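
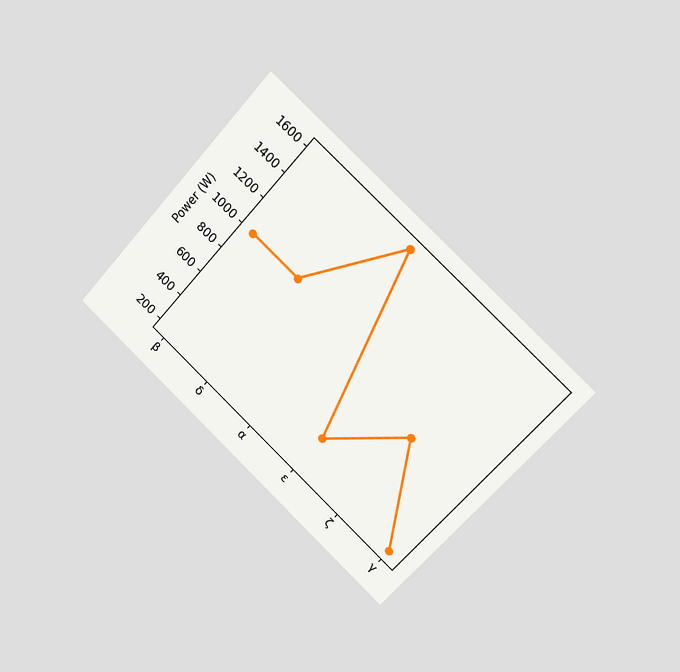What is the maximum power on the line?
The chart is tilted about 42° clockwise and viewed slightly from the right. The highest point is at α, and reading across to the y-axis gives 1600W.

1600W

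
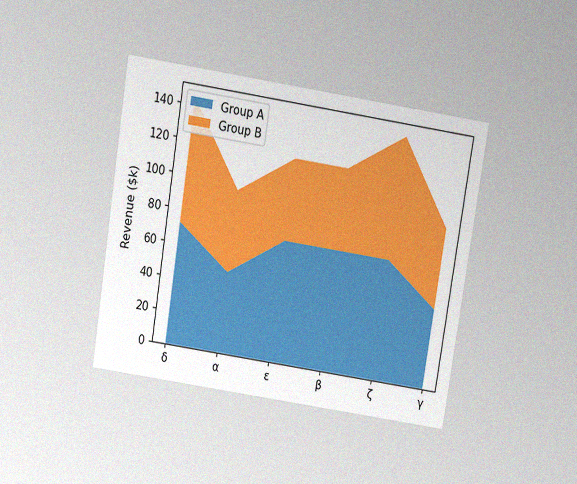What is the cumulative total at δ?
The chart is tilted about 9° clockwise and viewed slightly from above, with some photo noise. The stacked total at δ reaches $144k.

$144k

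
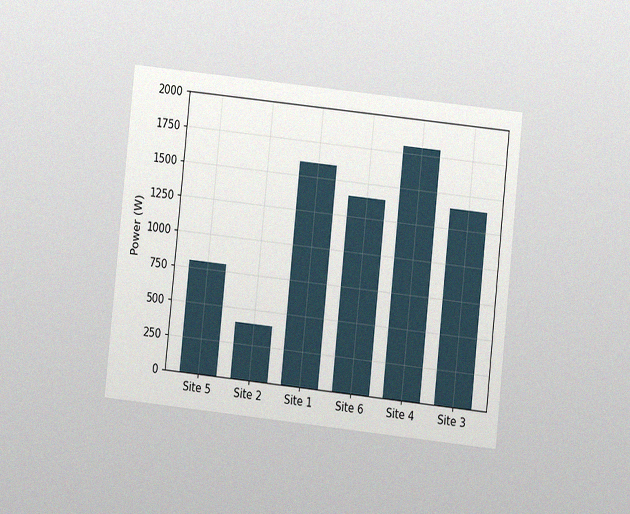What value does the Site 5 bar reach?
800W

The chart is tilted about 6° clockwise and viewed at a slight angle, with some photo noise. Reading along the chart's y-axis, the Site 5 bar reaches 800W.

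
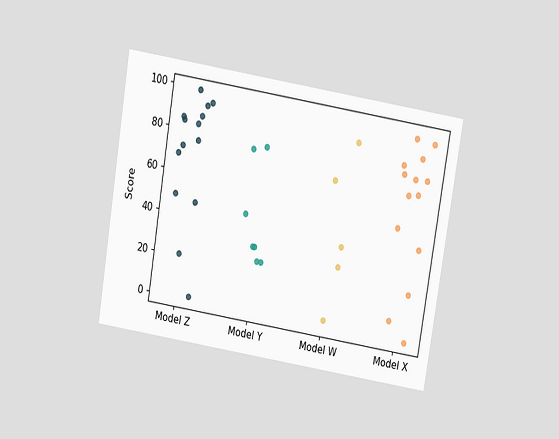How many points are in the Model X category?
14

The chart is tilted about 9° clockwise and viewed slightly from above. Counting the markers in the Model X column gives 14.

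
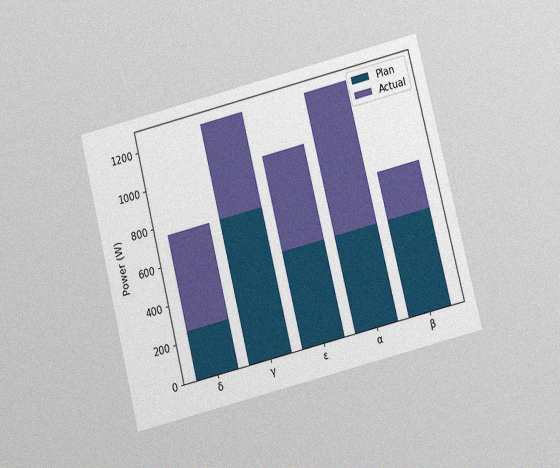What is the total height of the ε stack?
1000W

The chart is tilted about 14° counter-clockwise and viewed at a slight angle, with some photo noise. The ε stack's top reaches 1000W on the y-axis.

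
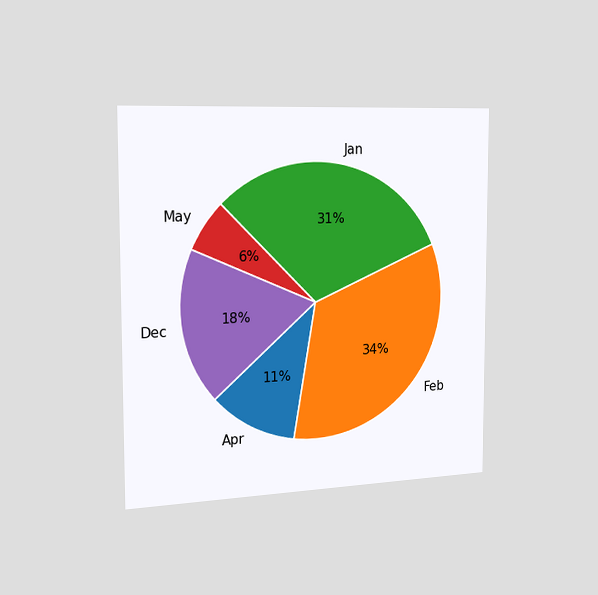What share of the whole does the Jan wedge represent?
31%

The chart is viewed slightly from the left. The Jan slice takes up 31% of the pie.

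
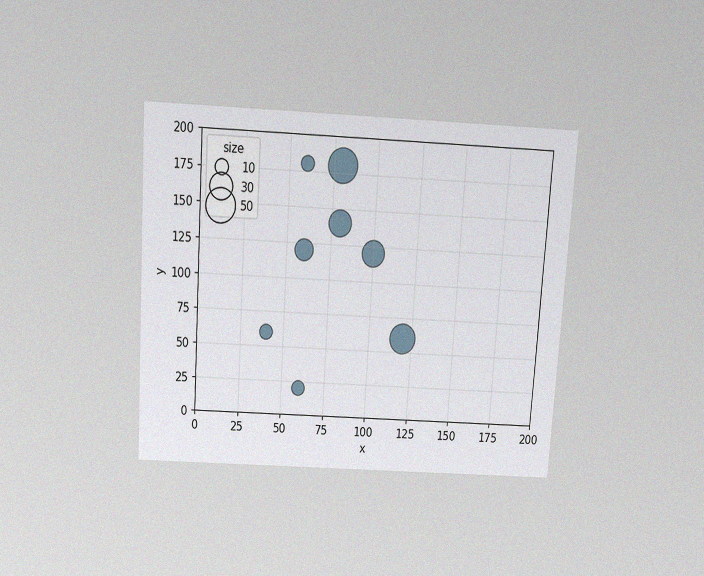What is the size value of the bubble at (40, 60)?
10

The chart is tilted about 4° clockwise and viewed slightly from above, with some photo noise. Matching the bubble at (40, 60) against the size legend gives 10.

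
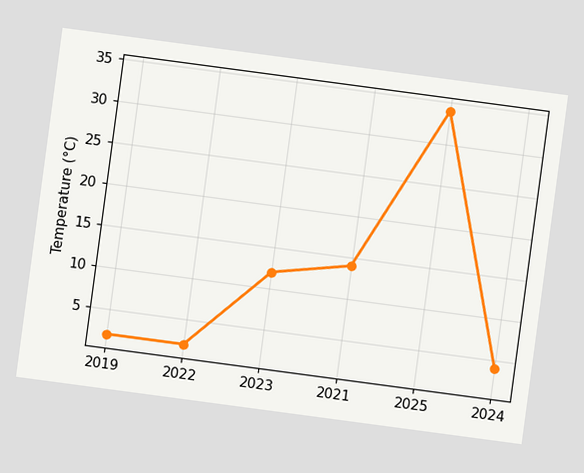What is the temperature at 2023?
12°C

The chart is tilted about 8° clockwise. At 2023, the line is at 12°C.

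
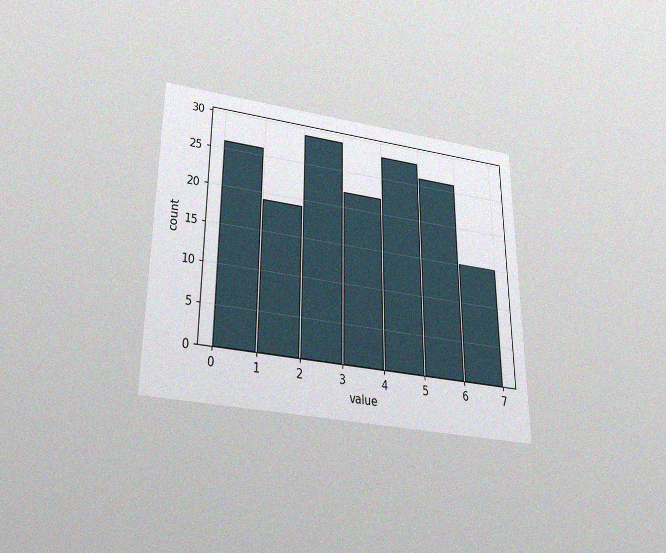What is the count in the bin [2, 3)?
29

The chart is viewed slightly from below, with some photo noise. The [2, 3) bin has height 29.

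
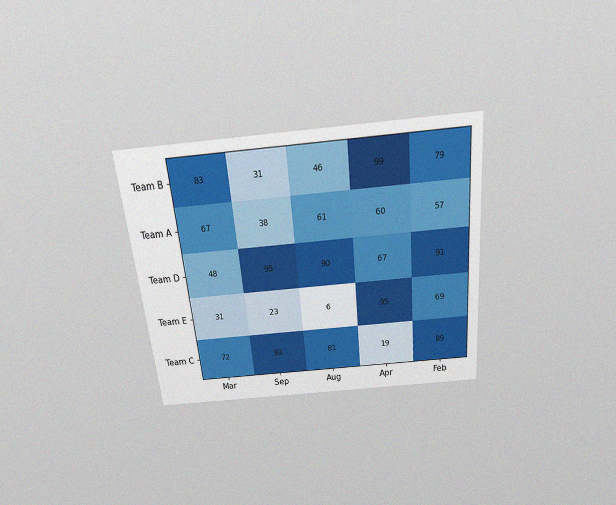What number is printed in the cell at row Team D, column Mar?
The chart is tilted about 5° counter-clockwise and viewed slightly from above, with some photo noise. The (Team D, Mar) cell reads 48.

48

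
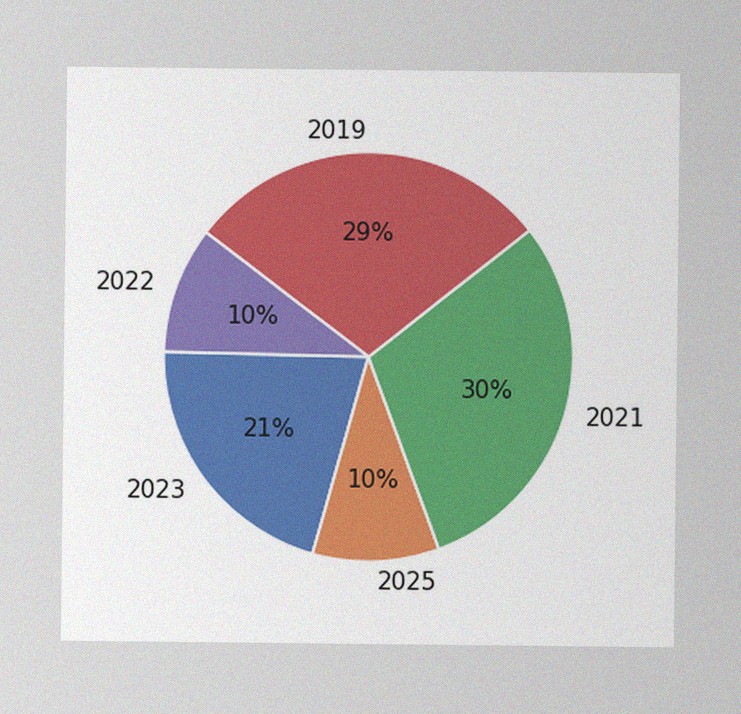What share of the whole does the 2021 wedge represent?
30%

The image has some photo noise and uneven lighting. The 2021 slice takes up 30% of the pie.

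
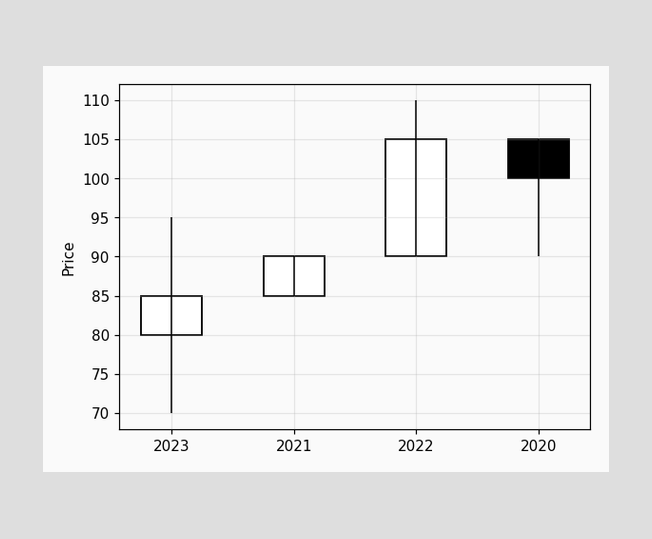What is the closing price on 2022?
The 2022 candle closes at 105.

105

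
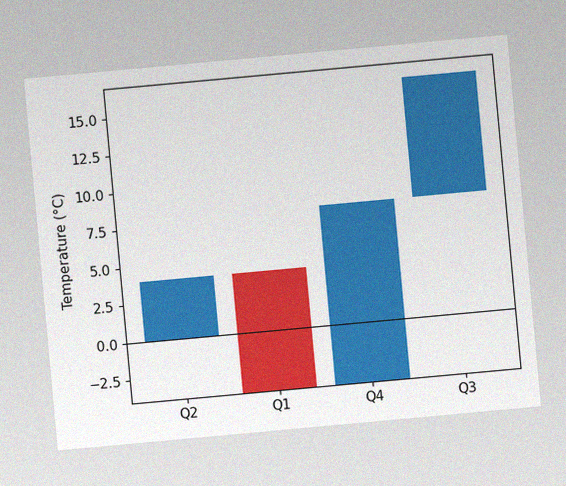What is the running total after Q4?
The chart is tilted about 5° counter-clockwise, with some photo noise. After Q4 the running total reaches 8°C.

8°C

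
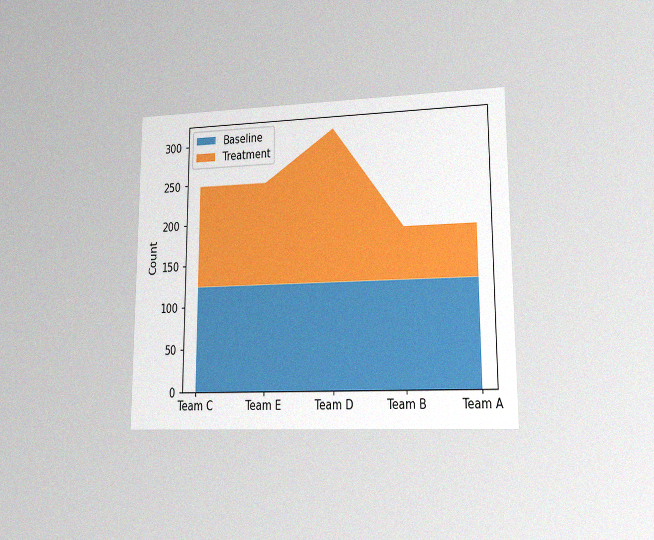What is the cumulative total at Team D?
310

The chart is viewed at a slight angle, with some photo noise. The stacked total at Team D reaches 310.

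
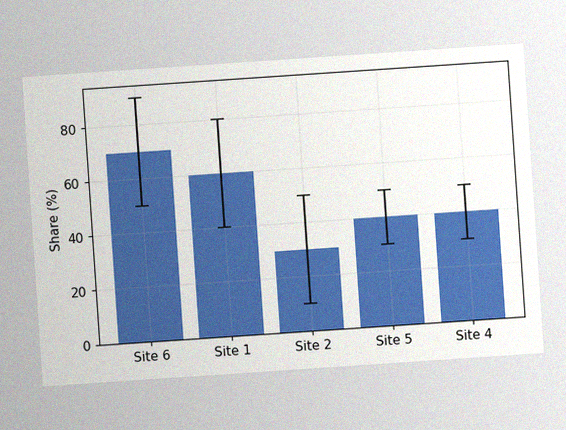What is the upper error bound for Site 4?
50%

The chart is tilted about 4° counter-clockwise, with some photo noise. The Site 4 bar's upper whisker reaches 50%.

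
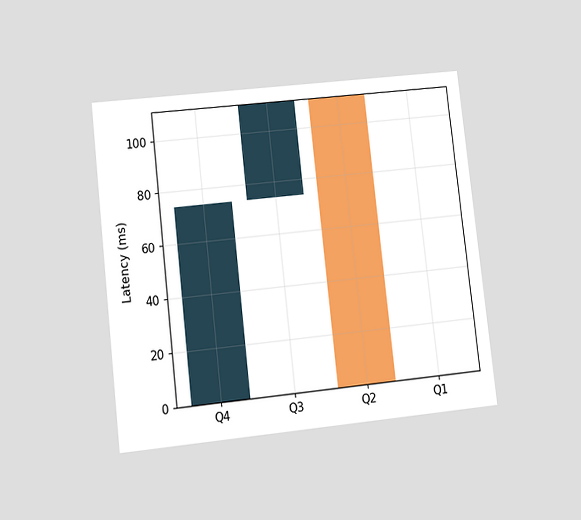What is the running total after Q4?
74ms

The chart is tilted about 6° counter-clockwise and viewed at a slight angle. After Q4 the running total reaches 74ms.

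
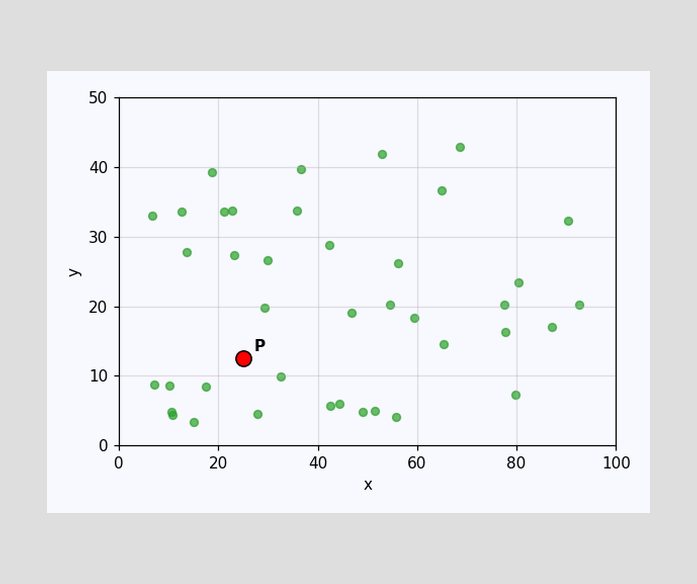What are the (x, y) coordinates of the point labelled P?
Following the gridlines from P to each axis, P sits at (25, 12.5).

(25, 12.5)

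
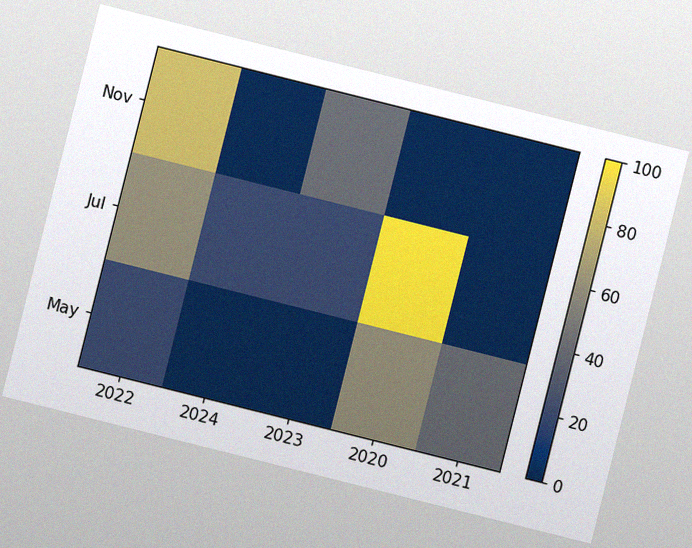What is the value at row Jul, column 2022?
The chart is tilted about 14° clockwise, with some photo noise. Matching cell (Jul, 2022) against the colorbar gives 60.

60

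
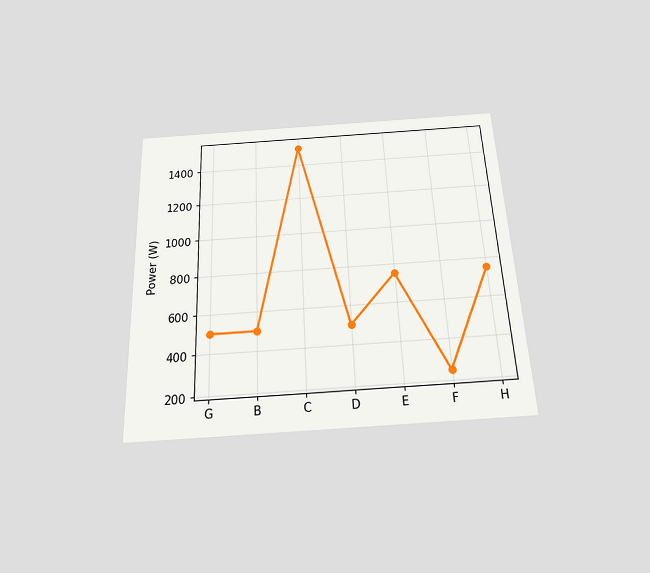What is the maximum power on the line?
1500W

The chart is tilted about 3° counter-clockwise and viewed slightly from below. The highest point is at C, and reading across to the y-axis gives 1500W.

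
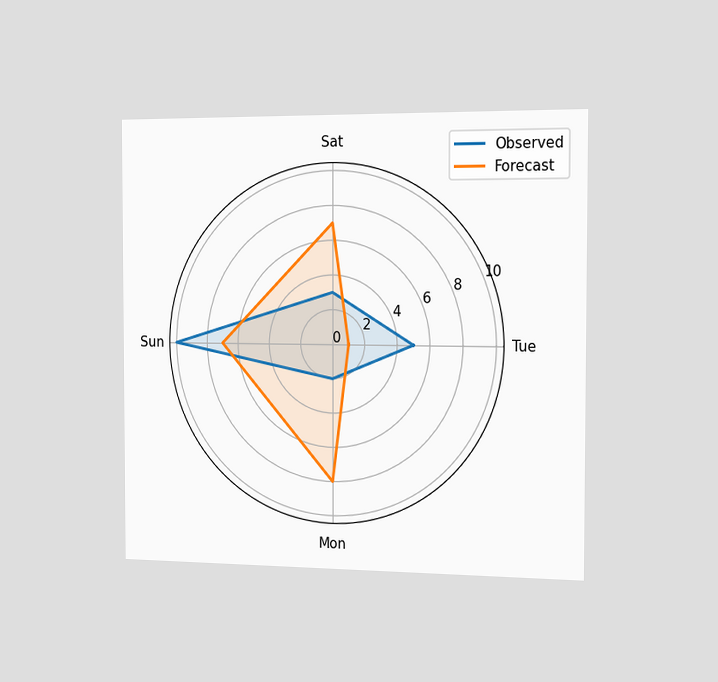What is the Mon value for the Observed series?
The chart is viewed slightly from the right. On the Mon axis, Observed reaches 2.

2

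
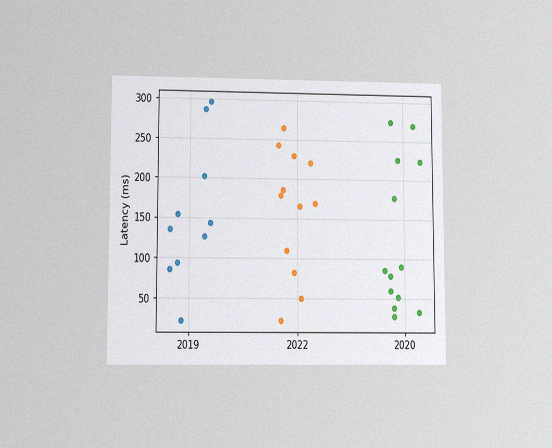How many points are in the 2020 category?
13

The chart is viewed at a slight angle, with some photo noise. Counting the markers in the 2020 column gives 13.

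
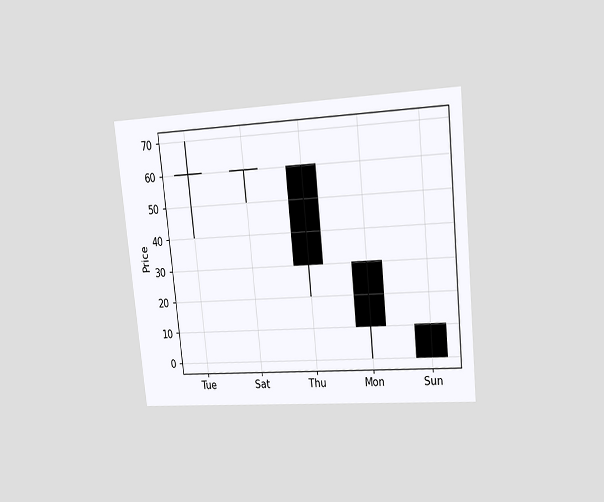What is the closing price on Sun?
The chart is tilted about 6° counter-clockwise and viewed at a slight angle. The Sun candle closes at 0.

0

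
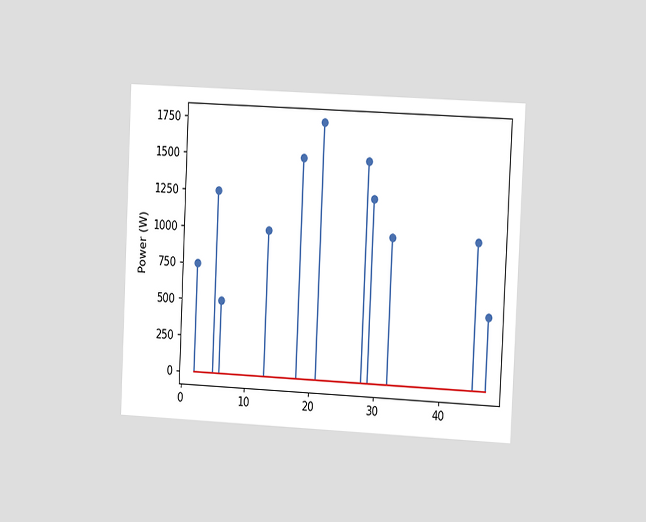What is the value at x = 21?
1750W

The chart is tilted about 3° clockwise and viewed slightly from the right. The stem at x=21 reaches 1750W.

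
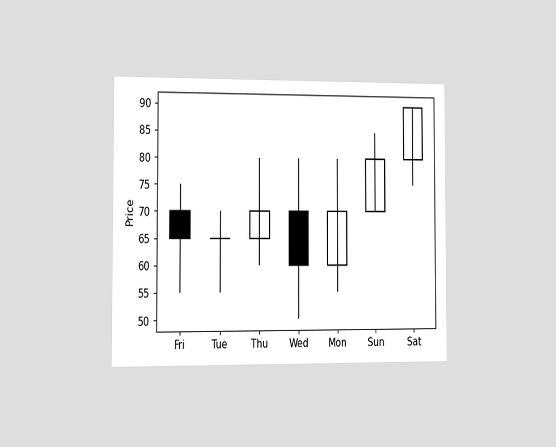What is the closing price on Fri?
65

The chart is viewed at a slight angle. The Fri candle closes at 65.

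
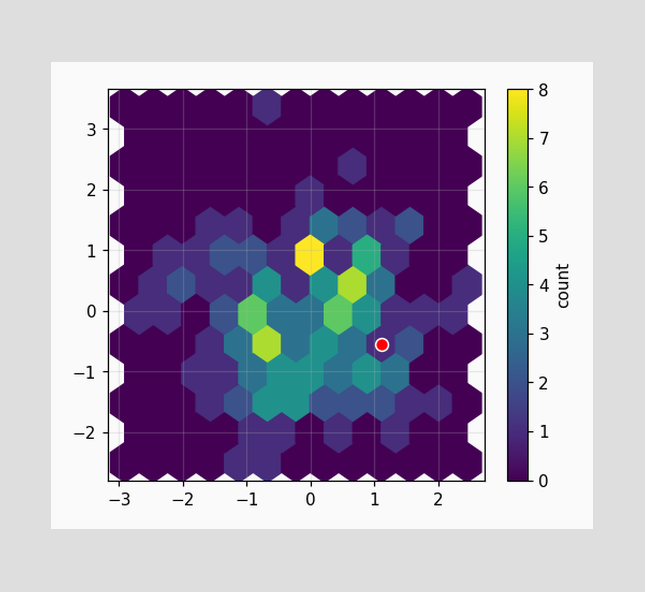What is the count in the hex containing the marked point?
The marked hex reads 1 on the colorbar.

1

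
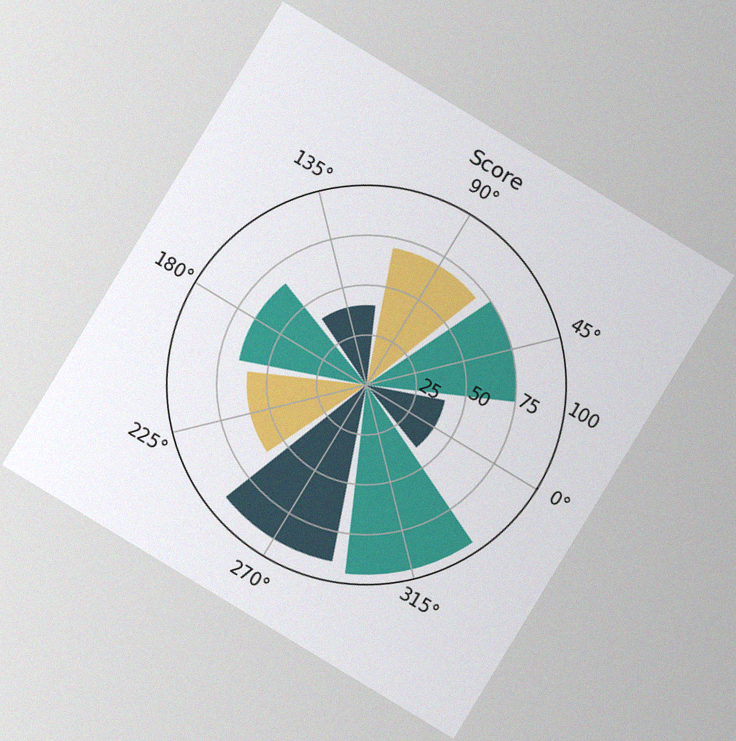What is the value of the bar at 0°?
40

The chart is tilted about 31° clockwise, with some photo noise. The bar at 0° reaches 40 on the radial axis.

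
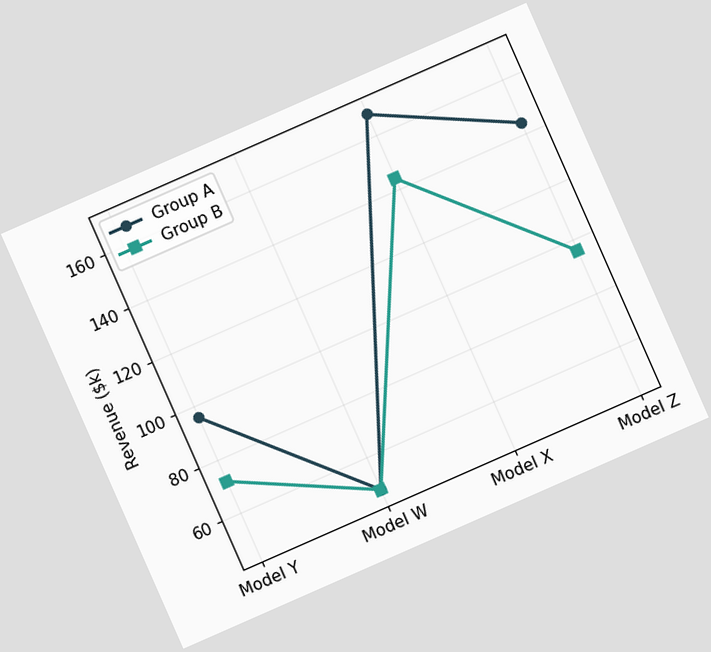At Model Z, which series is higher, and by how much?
The chart is tilted about 24° counter-clockwise. At Model Z, Group A sits above the other line by $48k.

Group A, by $48k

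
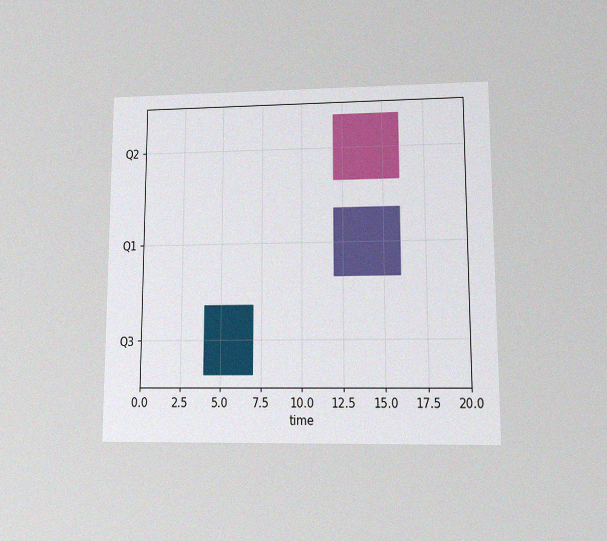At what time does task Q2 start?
12

The chart is viewed at a slight angle, with some photo noise. The Q2 bar begins at t=12.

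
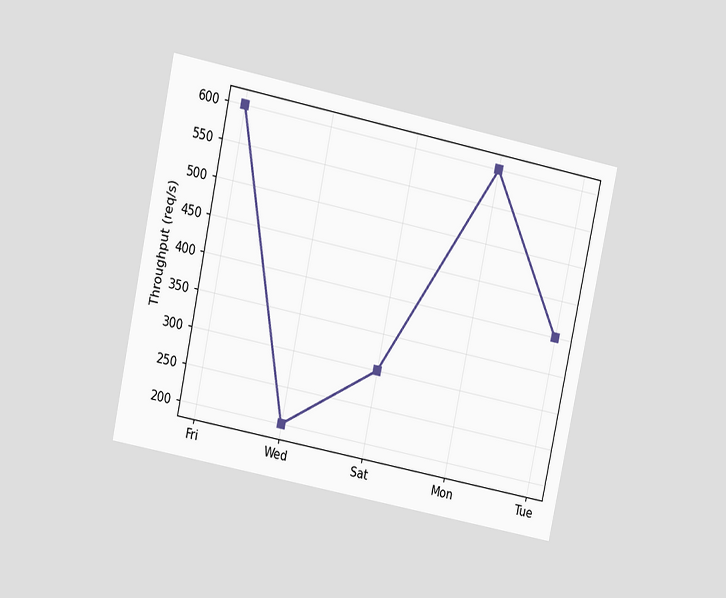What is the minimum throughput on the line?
The chart is tilted about 12° clockwise and viewed at a slight angle. The lowest point is at Wed, and reading across to the y-axis gives 200req/s.

200req/s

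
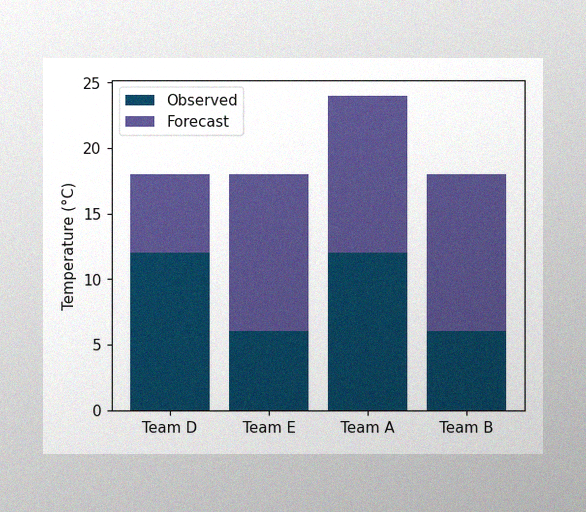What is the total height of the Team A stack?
The image has some photo noise and uneven lighting. The Team A stack's top reaches 24°C on the y-axis.

24°C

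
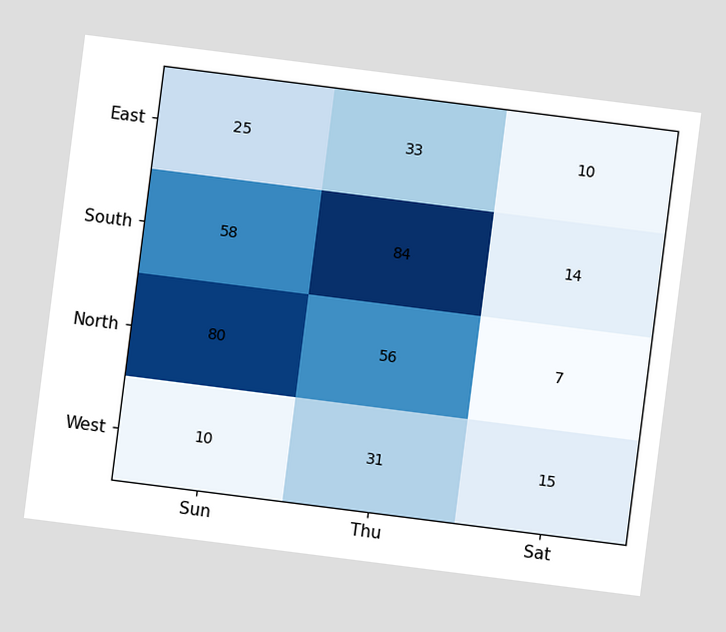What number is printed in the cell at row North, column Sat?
The chart is tilted about 7° clockwise. The (North, Sat) cell reads 7.

7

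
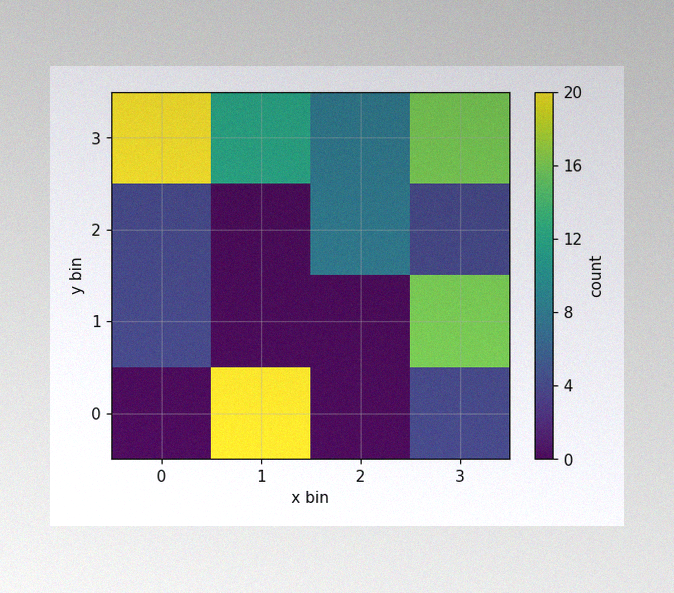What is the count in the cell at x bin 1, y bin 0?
The image has some photo noise and uneven lighting. Matching the cell (1, 0) against the colorbar gives 20.

20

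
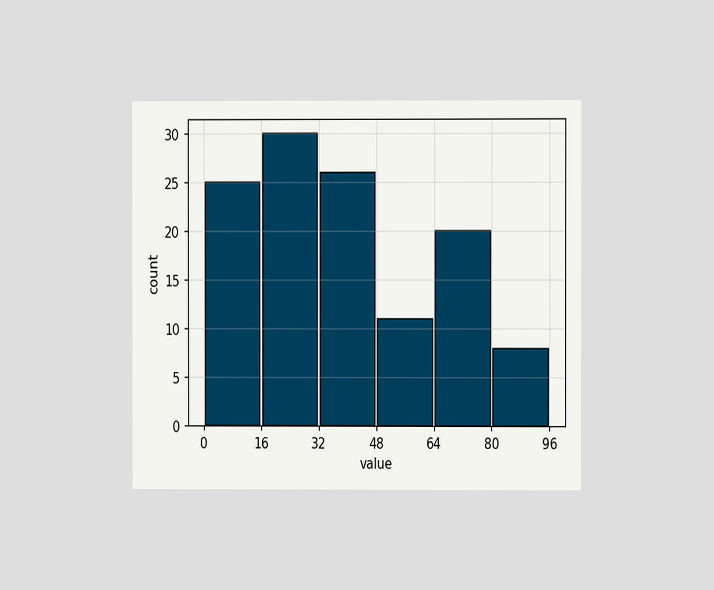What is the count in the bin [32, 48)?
The chart is viewed at a slight angle. The [32, 48) bin has height 26.

26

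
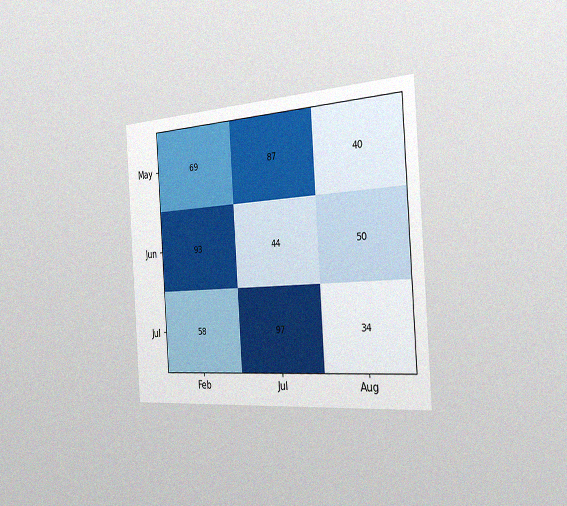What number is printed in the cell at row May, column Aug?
The chart is tilted about 4° counter-clockwise and viewed slightly from the right, with some photo noise. The (May, Aug) cell reads 40.

40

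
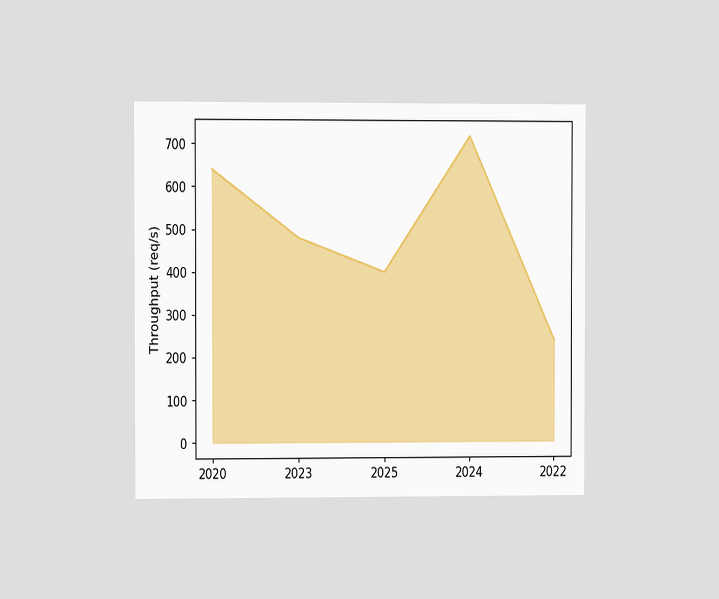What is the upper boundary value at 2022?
The chart is viewed at a slight angle. At 2022 the upper boundary is at 240req/s.

240req/s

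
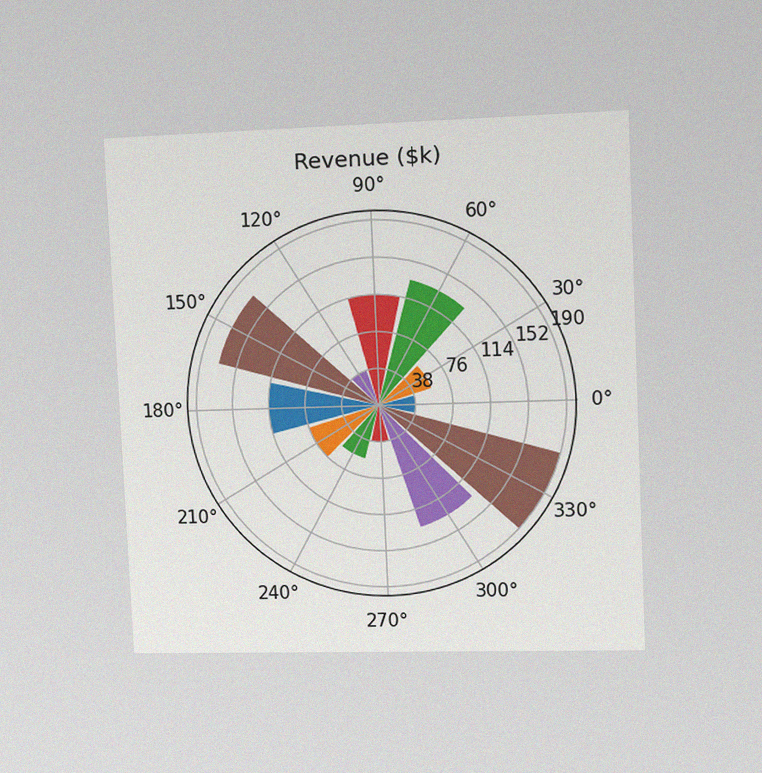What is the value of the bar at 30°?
The chart is tilted about 3° counter-clockwise and viewed slightly from the right, with some photo noise. The bar at 30° reaches $57k on the radial axis.

$57k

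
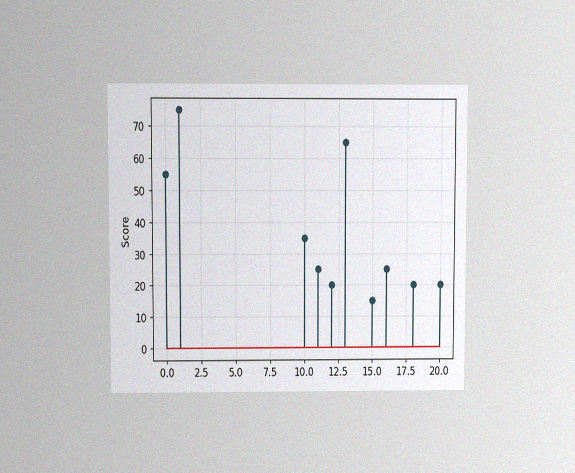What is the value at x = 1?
75

The chart is viewed at a slight angle, with some photo noise. The stem at x=1 reaches 75.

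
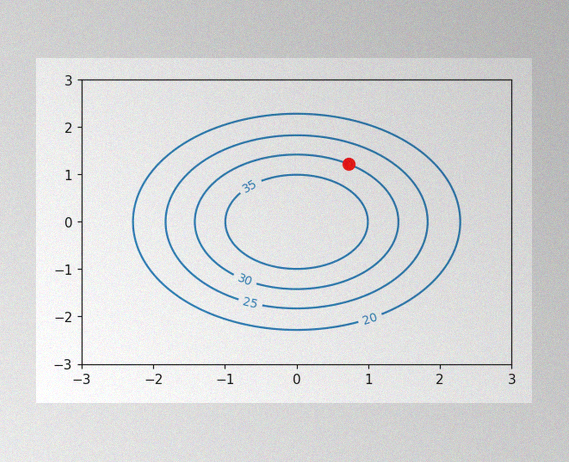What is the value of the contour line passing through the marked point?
30

The image has some photo noise and uneven lighting. The marked point sits on the contour labelled 30.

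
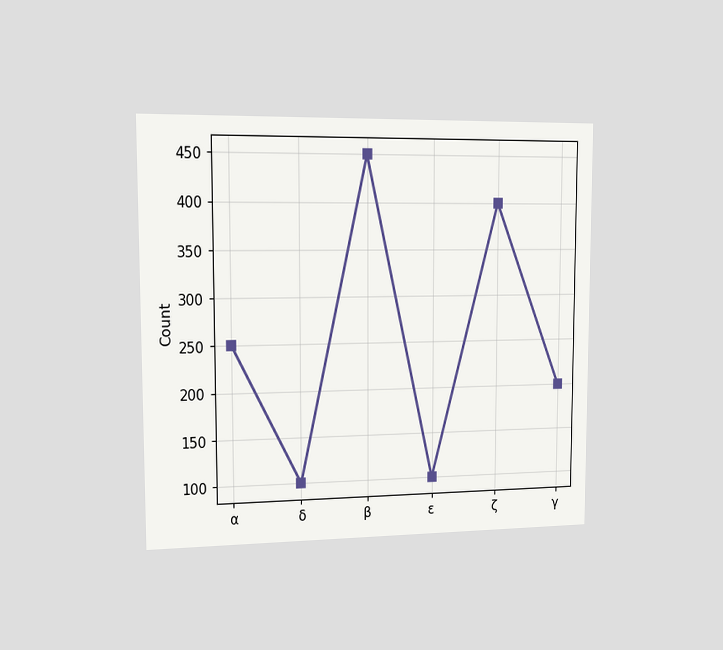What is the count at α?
The chart is viewed slightly from the left. At α, the line is at 250.

250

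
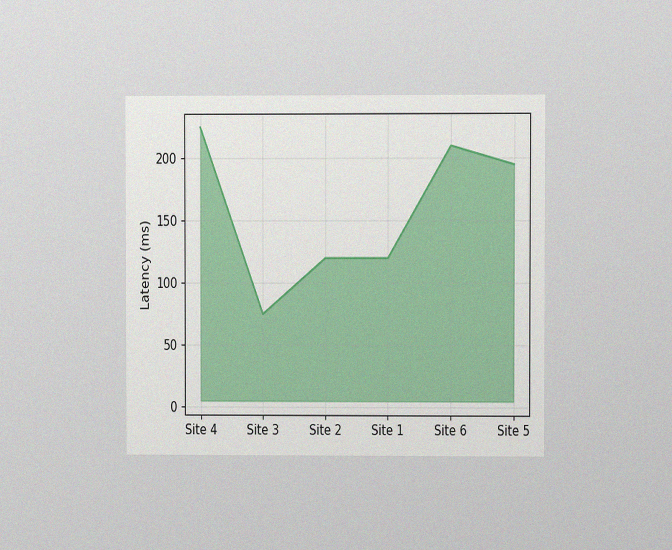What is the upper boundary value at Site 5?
The chart is viewed at a slight angle, with some photo noise. At Site 5 the upper boundary is at 195ms.

195ms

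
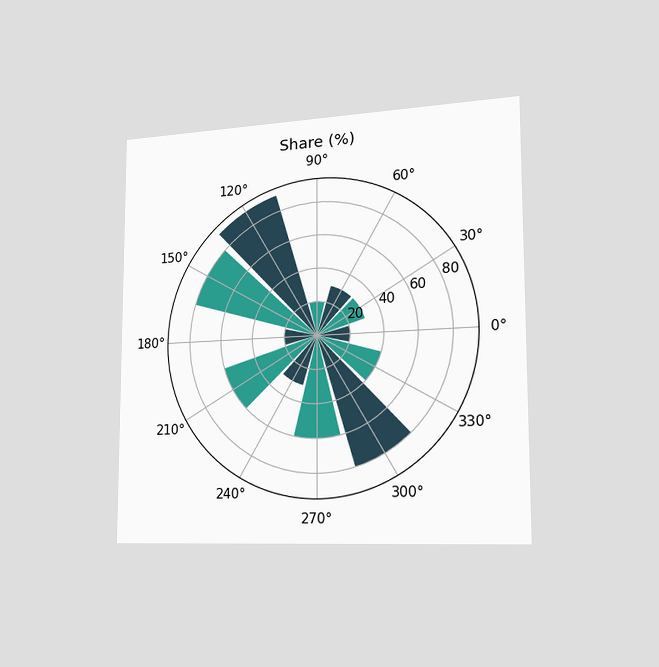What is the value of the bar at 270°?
60%

The chart is viewed slightly from the right. The bar at 270° reaches 60% on the radial axis.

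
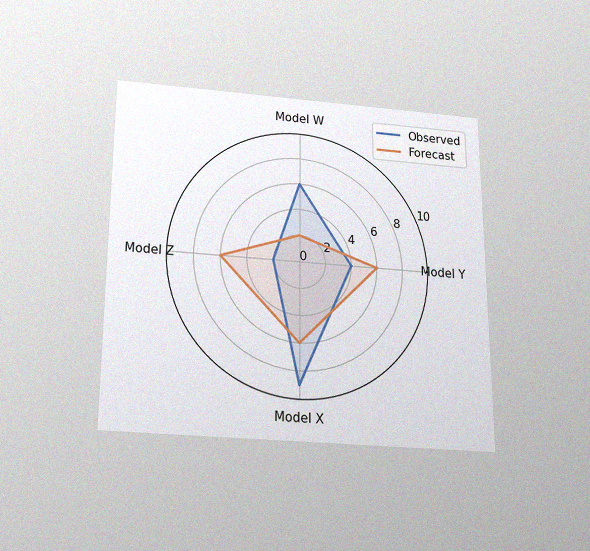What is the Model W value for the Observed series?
The chart is viewed slightly from below, with some photo noise. On the Model W axis, Observed reaches 6.

6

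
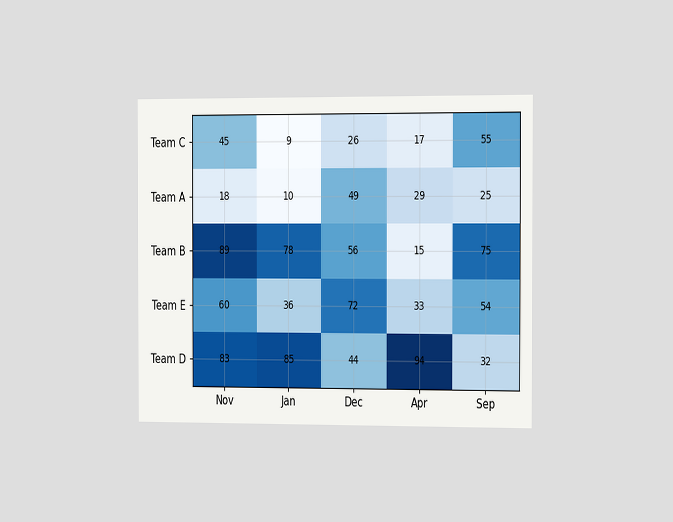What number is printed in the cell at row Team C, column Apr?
The chart is viewed slightly from the right. The (Team C, Apr) cell reads 17.

17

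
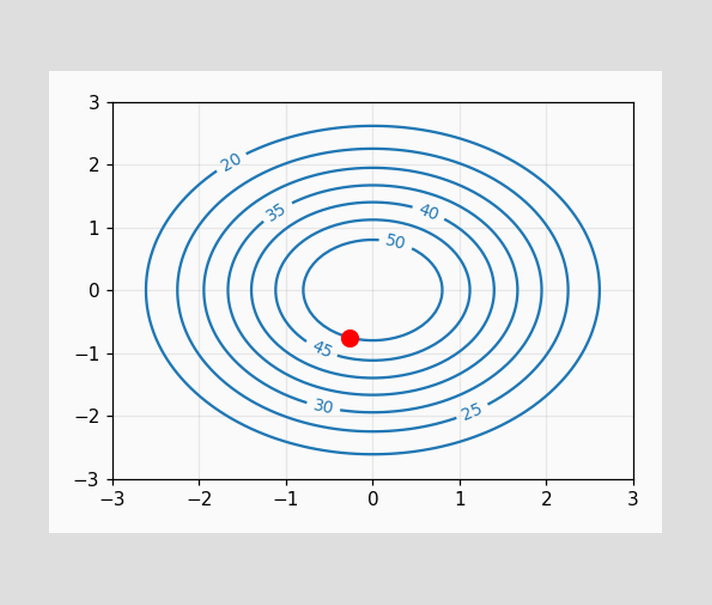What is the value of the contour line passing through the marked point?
50

The marked point sits on the contour labelled 50.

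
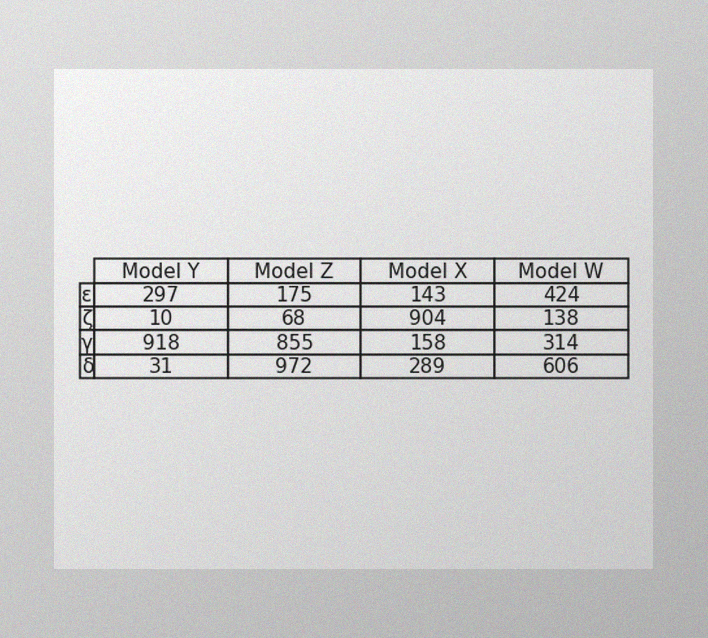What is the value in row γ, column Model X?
158

The image has some photo noise and uneven lighting. The (γ, Model X) cell reads 158.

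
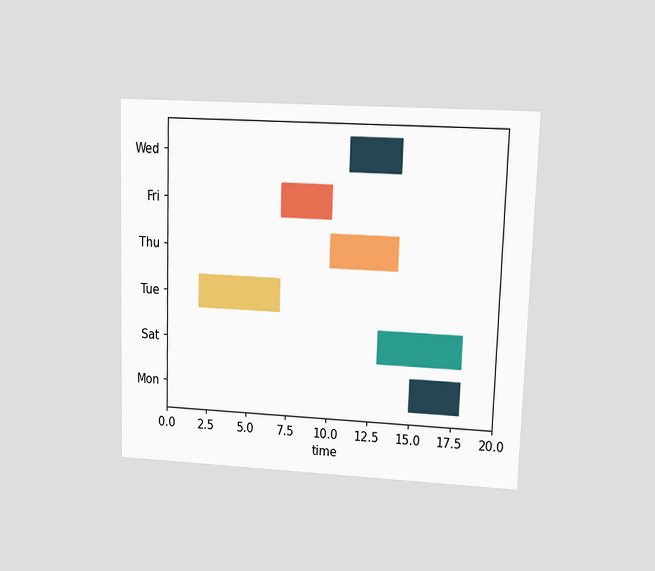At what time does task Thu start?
10

The chart is viewed at a slight angle. The Thu bar begins at t=10.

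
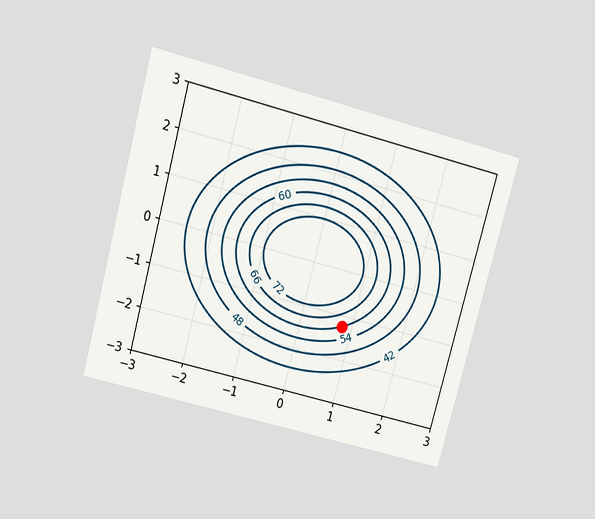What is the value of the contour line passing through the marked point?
The chart is tilted about 15° clockwise and viewed slightly from above. The marked point sits on the contour labelled 60.

60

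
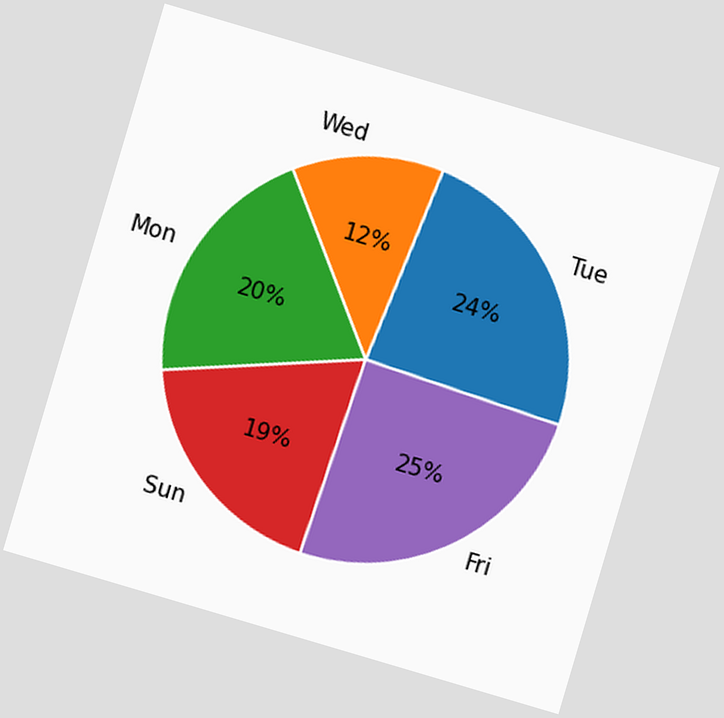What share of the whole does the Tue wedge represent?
24%

The chart is tilted about 16° clockwise. The Tue slice takes up 24% of the pie.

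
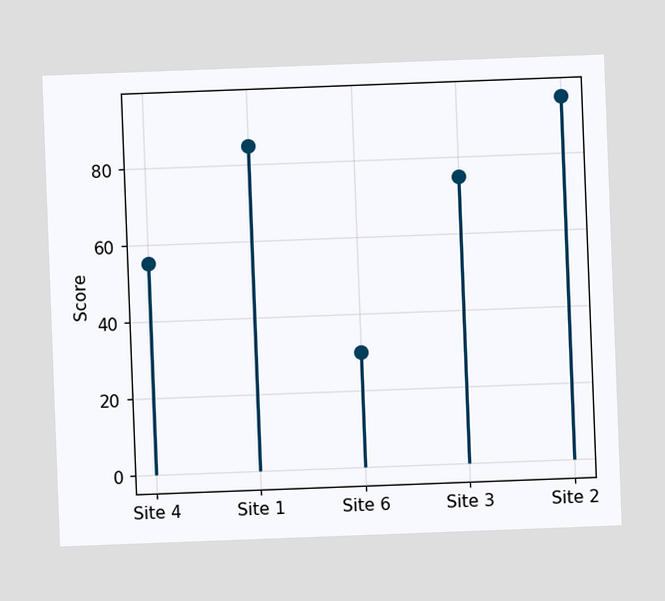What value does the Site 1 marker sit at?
85

The chart is tilted about 2° counter-clockwise. The Site 1 marker sits at 85.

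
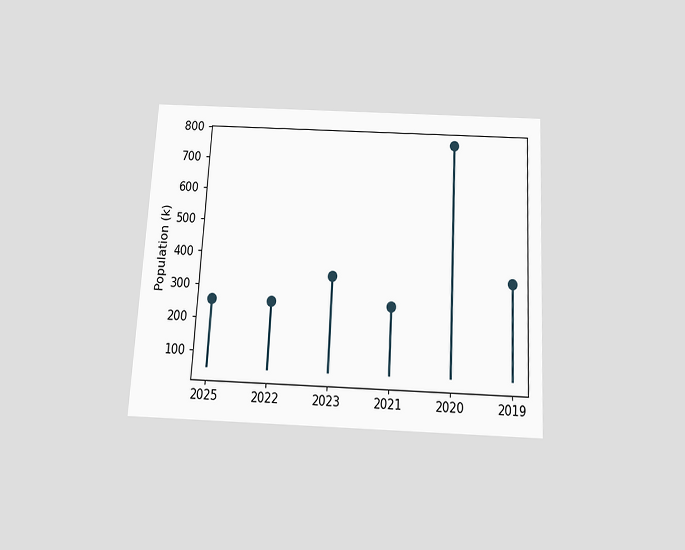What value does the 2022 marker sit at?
The chart is tilted about 3° clockwise and viewed slightly from below. The 2022 marker sits at 255k.

255k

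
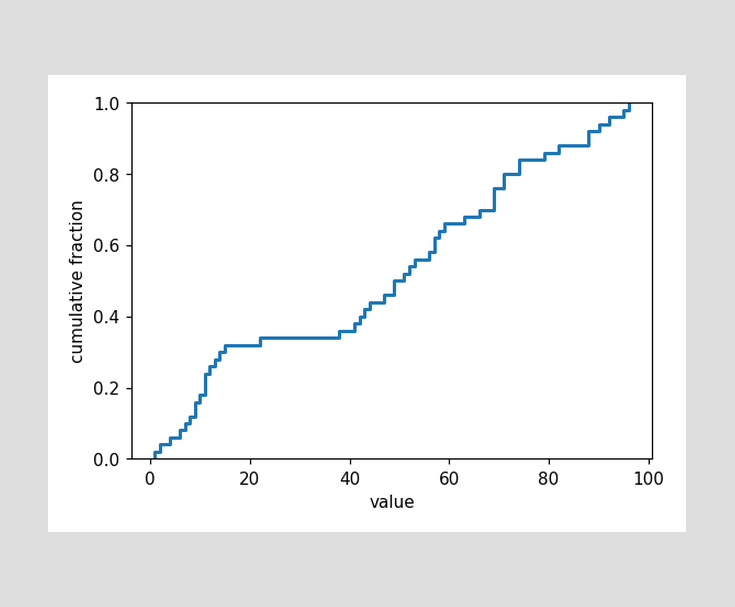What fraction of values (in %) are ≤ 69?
At x=69 the ECDF step is at 76%.

76%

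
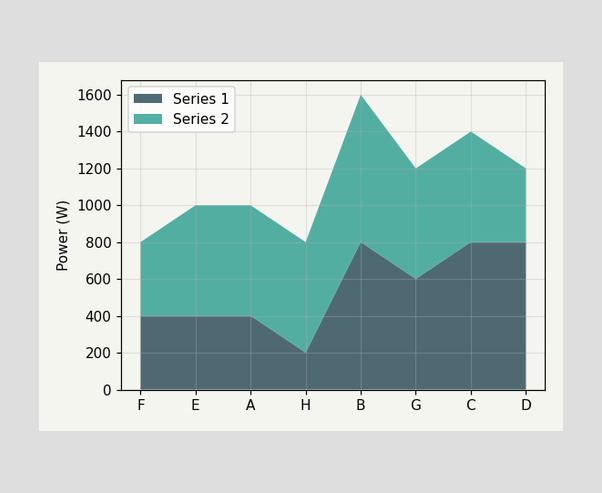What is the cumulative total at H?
The stacked total at H reaches 800W.

800W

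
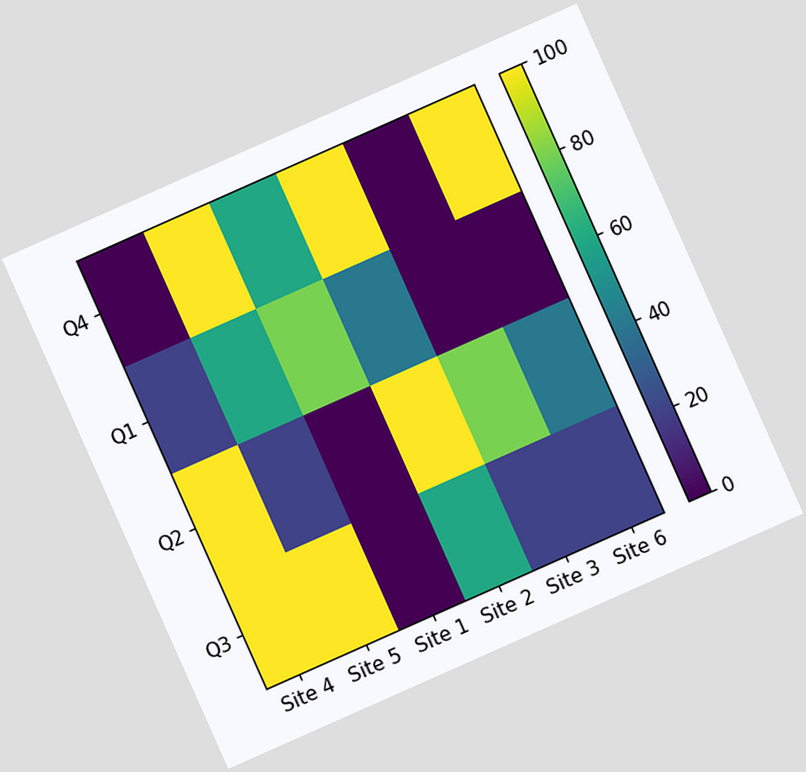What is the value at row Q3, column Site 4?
100

The chart is tilted about 24° counter-clockwise. Matching cell (Q3, Site 4) against the colorbar gives 100.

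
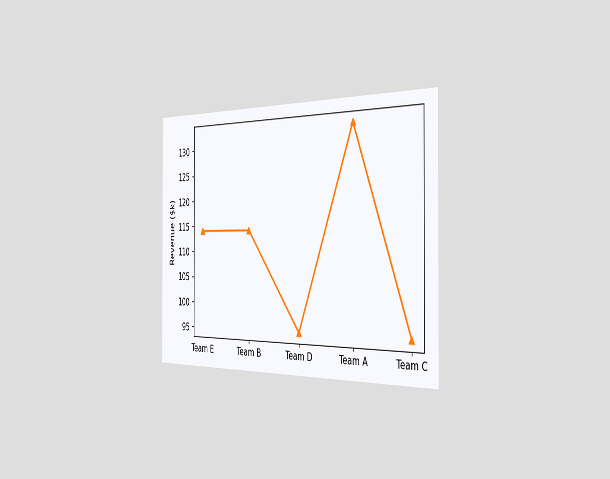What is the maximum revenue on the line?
$133k

The chart is viewed slightly from the right. The highest point is at Team A, and reading across to the y-axis gives $133k.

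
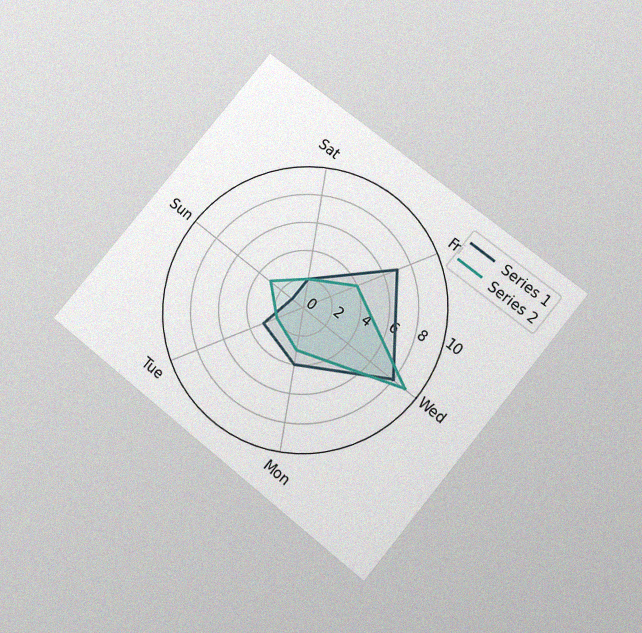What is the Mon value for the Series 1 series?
4

The chart is tilted about 39° clockwise and viewed slightly from below, with some photo noise. On the Mon axis, Series 1 reaches 4.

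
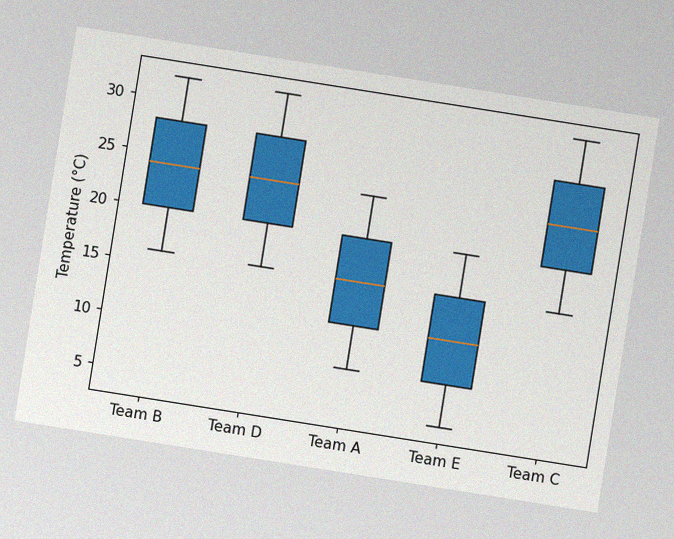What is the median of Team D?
24°C

The chart is tilted about 9° clockwise, with some photo noise. The median line in the Team D box sits at 24°C.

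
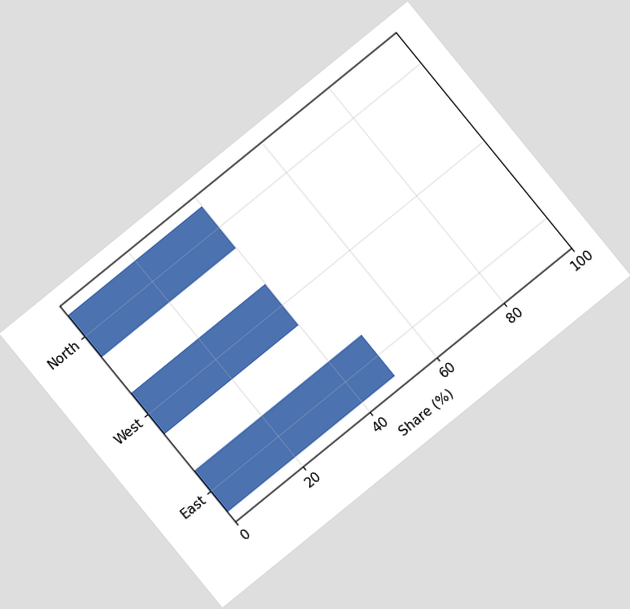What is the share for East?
The chart is tilted about 39° counter-clockwise. Reading along the chart's x-axis, the East bar reaches 50%.

50%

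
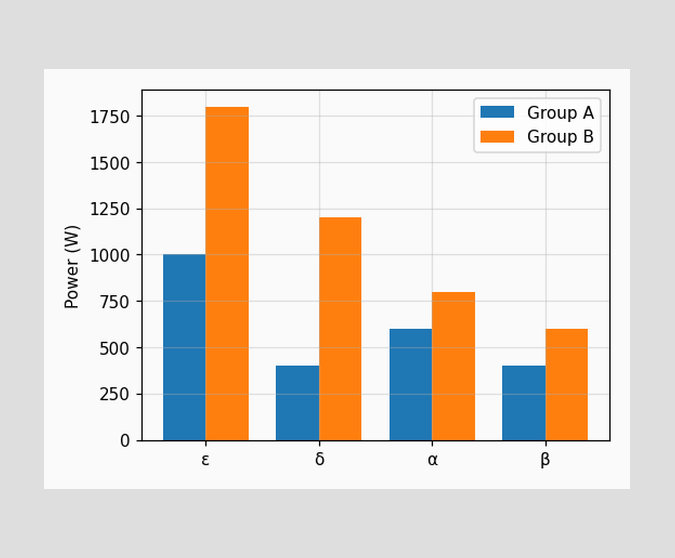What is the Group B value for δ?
1200W

The Group B bar at δ reaches 1200W on the y-axis.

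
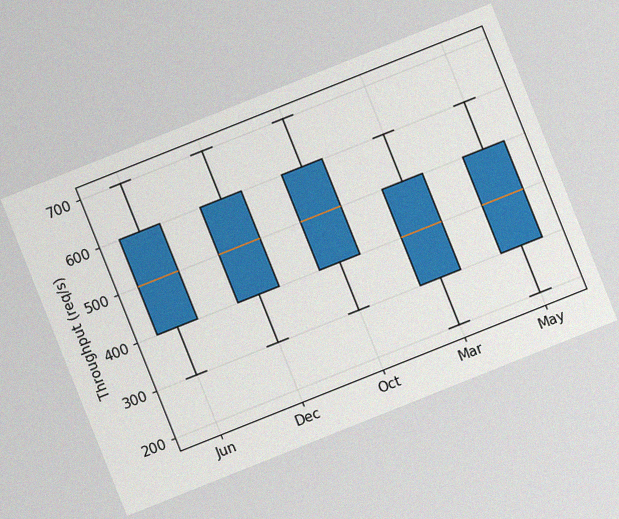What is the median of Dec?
The chart is tilted about 22° counter-clockwise, with some photo noise. The median line in the Dec box sits at 500req/s.

500req/s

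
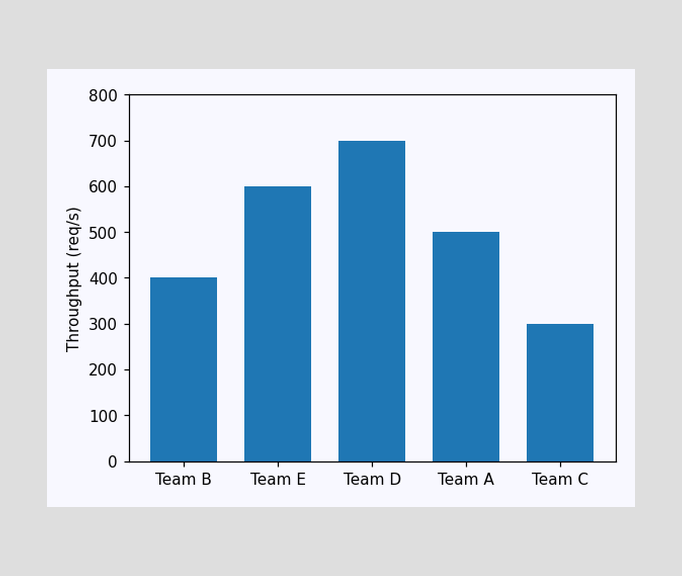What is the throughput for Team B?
400req/s

Reading along the chart's y-axis, the Team B bar reaches 400req/s.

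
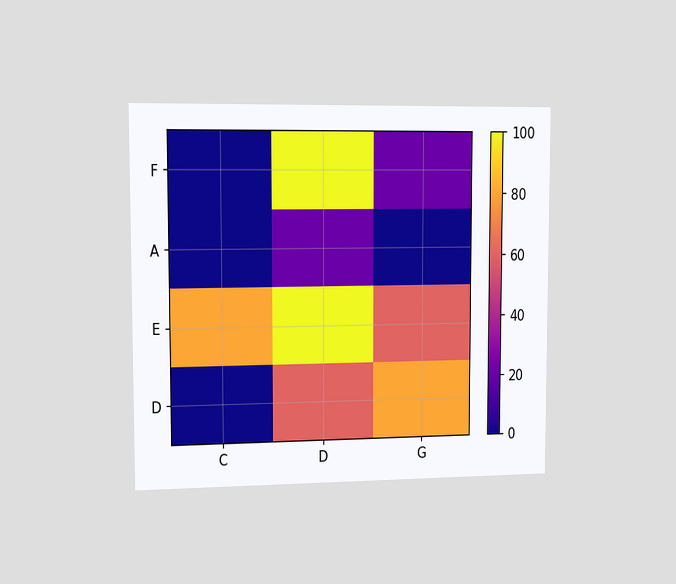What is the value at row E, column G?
The chart is viewed slightly from the left. Matching cell (E, G) against the colorbar gives 60.

60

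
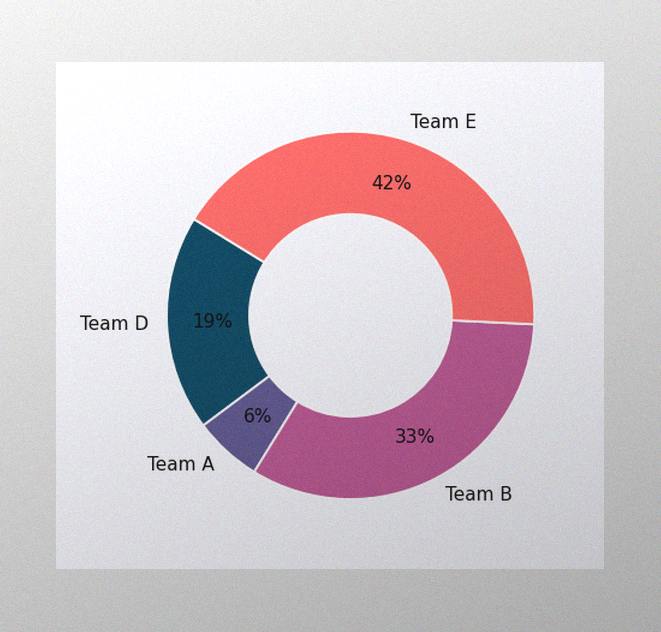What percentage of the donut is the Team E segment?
42%

The image has some photo noise and uneven lighting. The Team E segment takes up 42% of the ring.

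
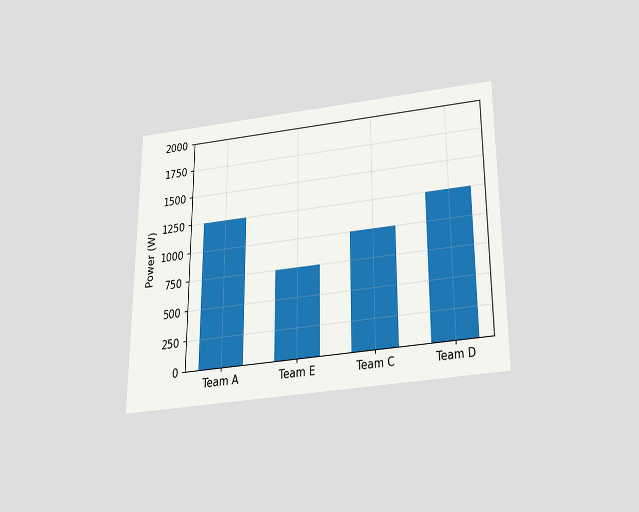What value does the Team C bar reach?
The chart is viewed slightly from below. Reading along the chart's y-axis, the Team C bar reaches 1000W.

1000W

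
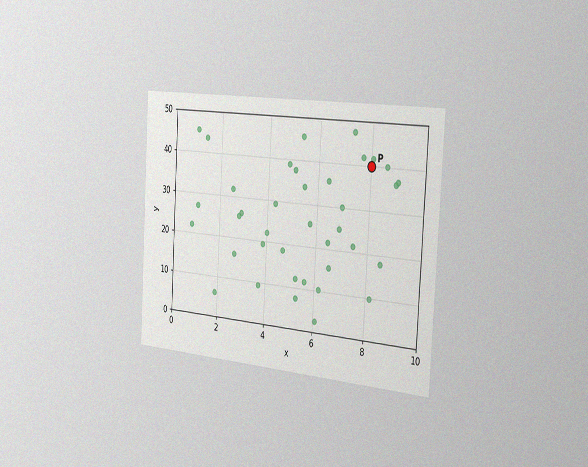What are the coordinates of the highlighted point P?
(8, 40)

The chart is tilted about 3° clockwise and viewed slightly from the right, with some photo noise. Following the gridlines from P to each axis, P sits at (8, 40).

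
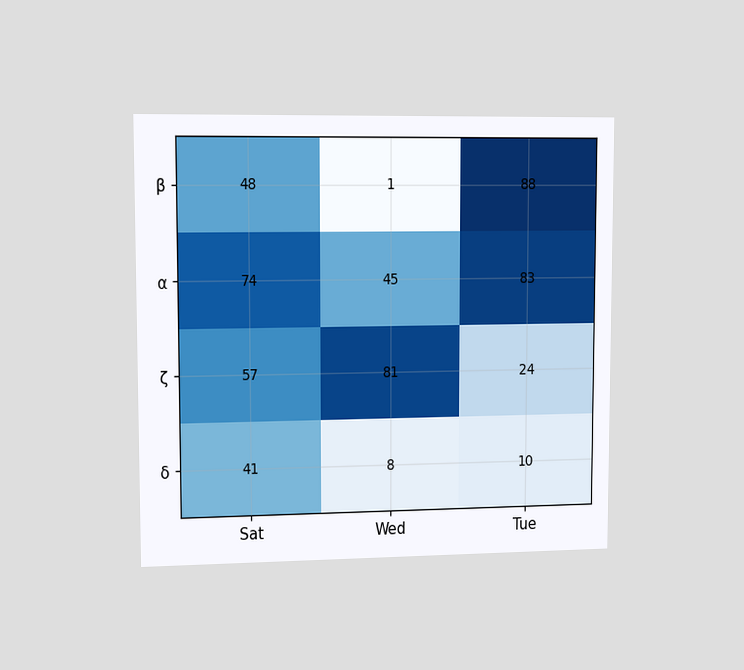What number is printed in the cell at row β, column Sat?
48

The chart is viewed slightly from the left. The (β, Sat) cell reads 48.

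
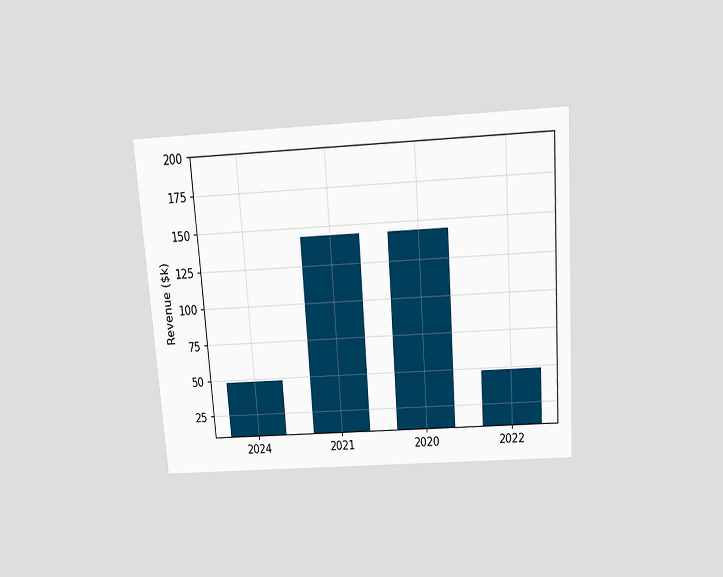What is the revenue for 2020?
The chart is tilted about 4° counter-clockwise and viewed slightly from above. Reading along the chart's y-axis, the 2020 bar reaches $144k.

$144k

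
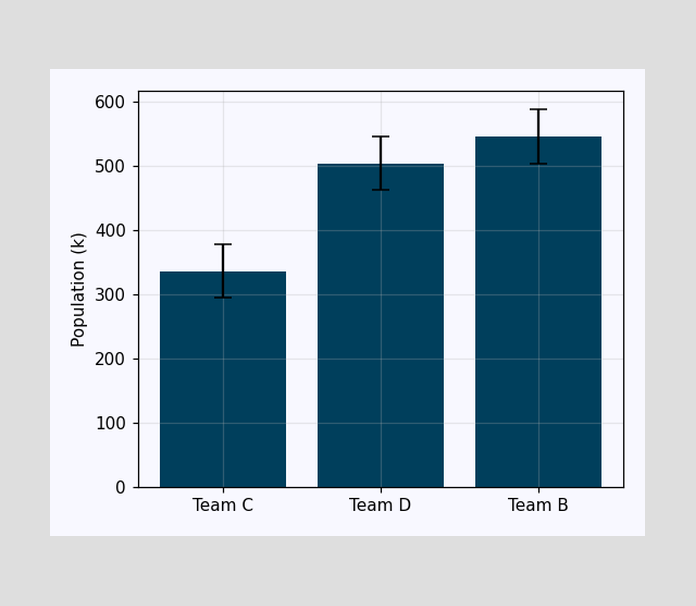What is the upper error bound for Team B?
588k

The Team B bar's upper whisker reaches 588k.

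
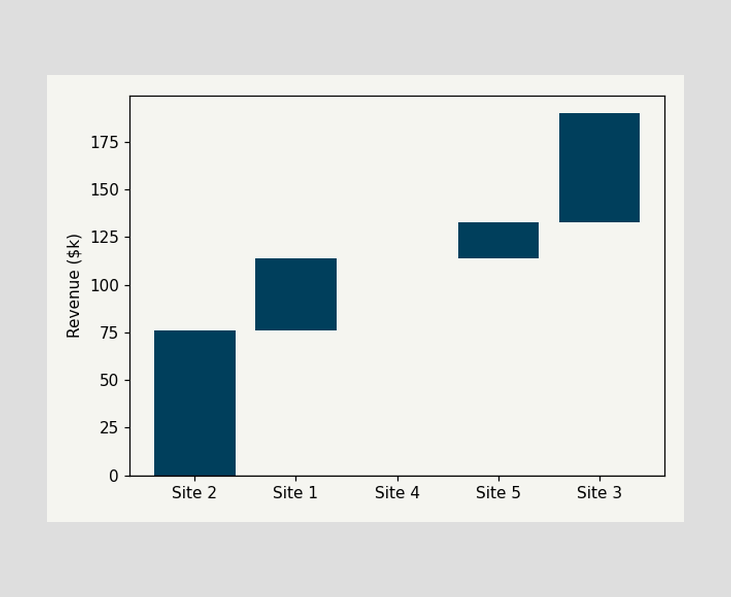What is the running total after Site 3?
After Site 3 the running total reaches $190k.

$190k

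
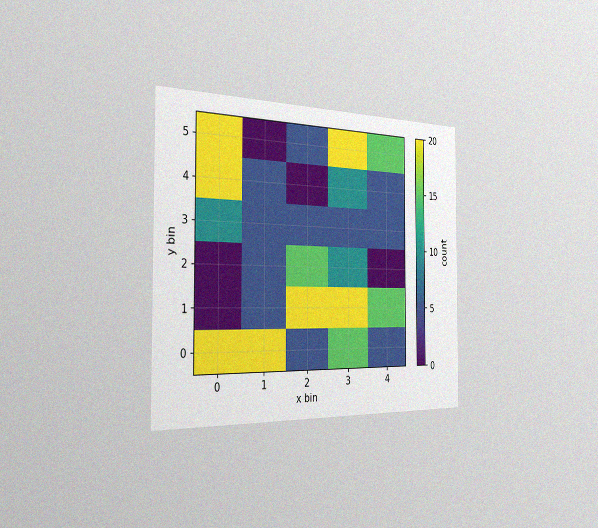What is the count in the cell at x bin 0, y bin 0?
20

The chart is viewed slightly from the left, with some photo noise. Matching the cell (0, 0) against the colorbar gives 20.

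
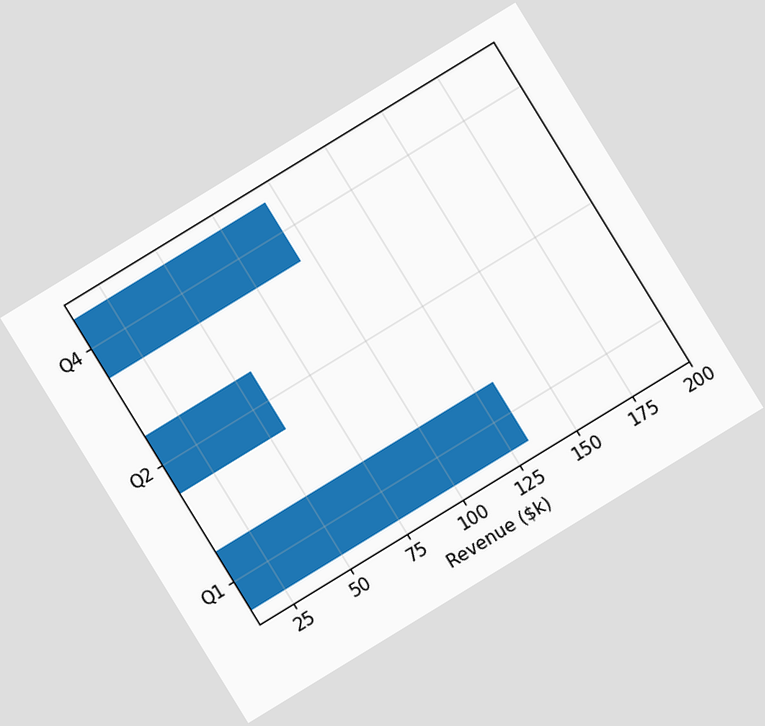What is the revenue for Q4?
$95k

The chart is tilted about 31° counter-clockwise. Reading along the chart's x-axis, the Q4 bar reaches $95k.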